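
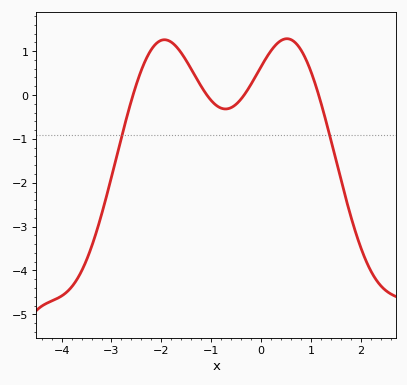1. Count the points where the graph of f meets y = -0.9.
2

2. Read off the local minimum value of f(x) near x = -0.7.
-0.3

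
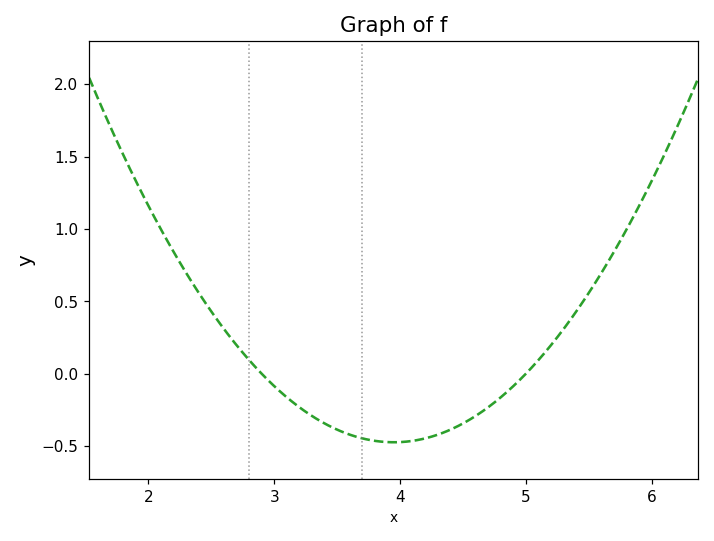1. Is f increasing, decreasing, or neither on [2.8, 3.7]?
decreasing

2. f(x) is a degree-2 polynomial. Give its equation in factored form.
y = 0.43(x - 2.9)(x - 5)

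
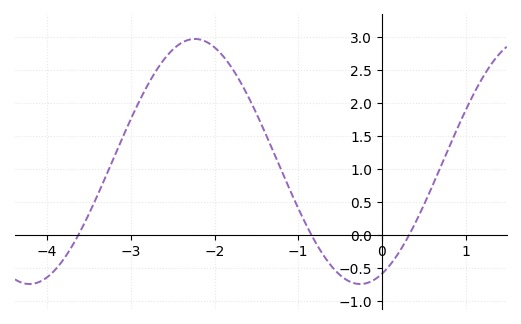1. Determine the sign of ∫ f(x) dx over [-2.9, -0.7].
positive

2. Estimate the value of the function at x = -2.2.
2.97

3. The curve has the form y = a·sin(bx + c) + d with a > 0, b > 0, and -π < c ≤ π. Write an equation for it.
y = 1.86sin(1.59x - 1.16) + 1.11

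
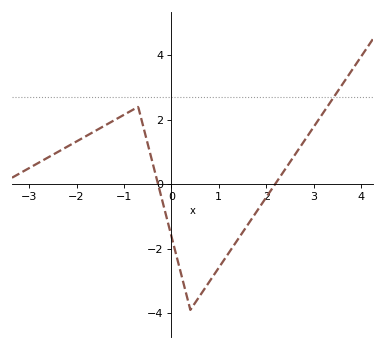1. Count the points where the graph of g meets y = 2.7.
1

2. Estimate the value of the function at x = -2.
1.33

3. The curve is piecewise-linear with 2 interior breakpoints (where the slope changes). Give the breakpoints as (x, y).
(-0.7, 2.4); (0.4, -3.9)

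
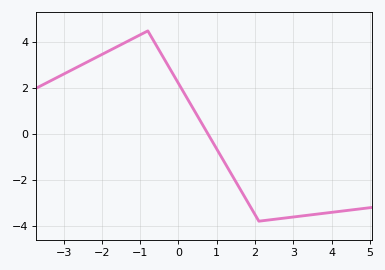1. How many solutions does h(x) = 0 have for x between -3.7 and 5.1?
1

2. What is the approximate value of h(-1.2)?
4.2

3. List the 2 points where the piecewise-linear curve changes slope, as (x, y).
(-0.8, 4.5); (2.1, -3.8)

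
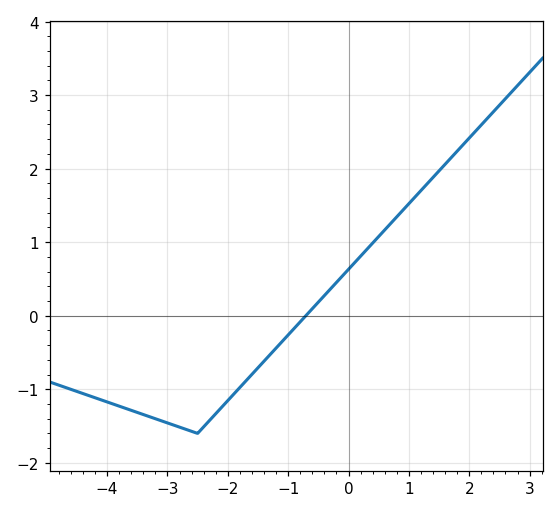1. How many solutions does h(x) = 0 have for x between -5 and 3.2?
1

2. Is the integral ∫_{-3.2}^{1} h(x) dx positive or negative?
negative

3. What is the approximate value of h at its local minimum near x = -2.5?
-1.6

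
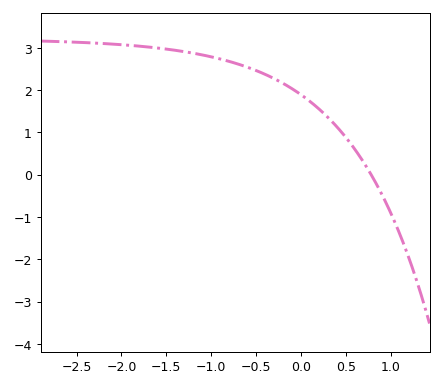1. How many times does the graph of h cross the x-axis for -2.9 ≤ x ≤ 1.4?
1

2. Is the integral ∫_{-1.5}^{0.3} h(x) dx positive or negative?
positive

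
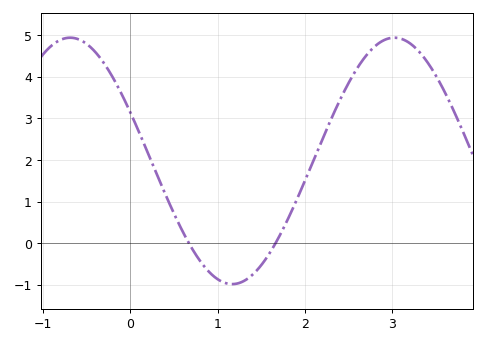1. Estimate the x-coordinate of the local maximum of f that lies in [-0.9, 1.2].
-0.691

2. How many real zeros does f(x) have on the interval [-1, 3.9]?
2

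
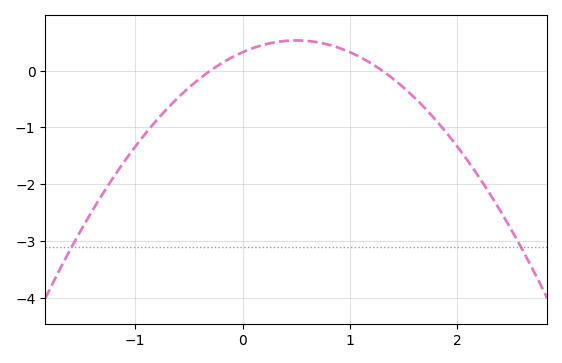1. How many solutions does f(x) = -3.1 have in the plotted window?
2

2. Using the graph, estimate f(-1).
-1.3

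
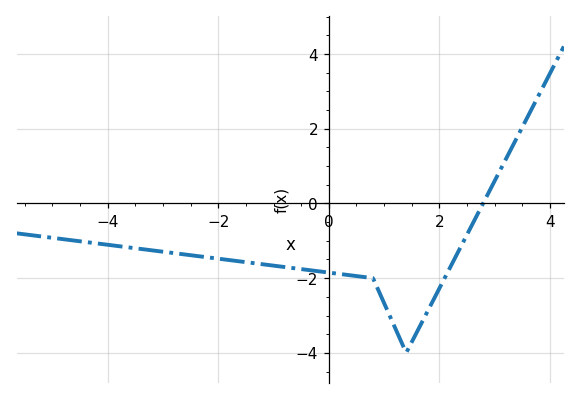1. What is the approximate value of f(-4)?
-1.11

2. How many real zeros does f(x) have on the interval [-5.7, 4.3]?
1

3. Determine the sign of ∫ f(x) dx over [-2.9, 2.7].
negative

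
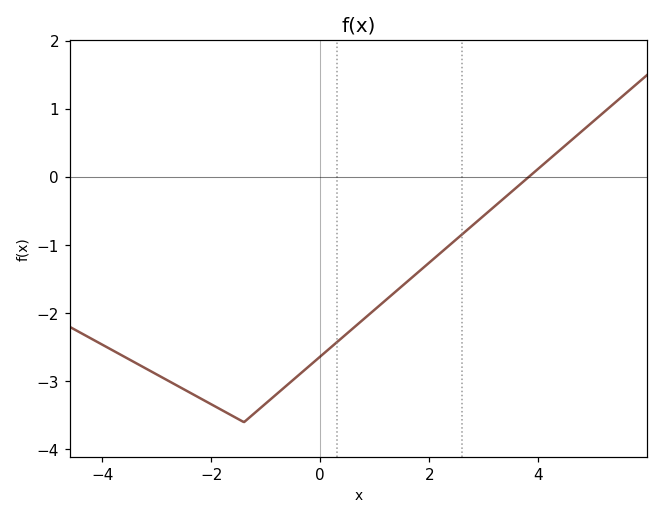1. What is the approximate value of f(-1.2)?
-3.5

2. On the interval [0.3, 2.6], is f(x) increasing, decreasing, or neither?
increasing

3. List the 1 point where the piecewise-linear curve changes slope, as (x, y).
(-1.4, -3.6)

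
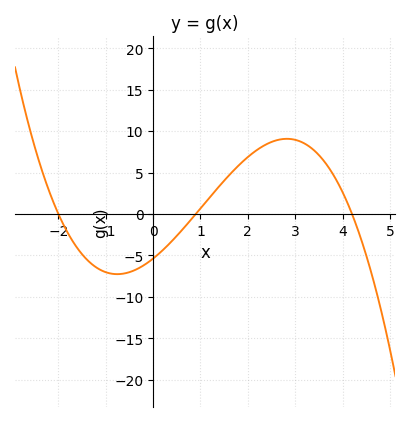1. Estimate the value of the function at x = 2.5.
8.5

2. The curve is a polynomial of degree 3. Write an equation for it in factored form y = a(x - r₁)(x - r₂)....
y = -0.71(x + 2)(x - 0.9)(x - 4.2)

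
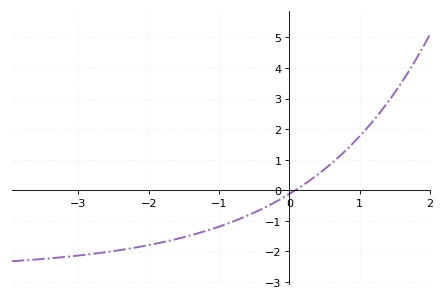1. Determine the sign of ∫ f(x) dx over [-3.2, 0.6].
negative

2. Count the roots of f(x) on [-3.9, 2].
1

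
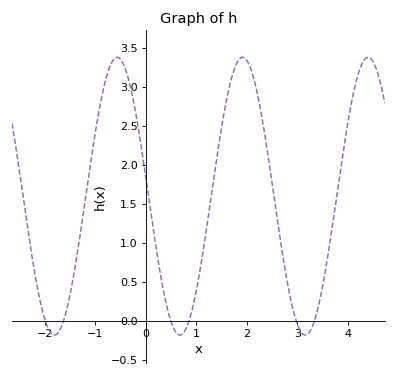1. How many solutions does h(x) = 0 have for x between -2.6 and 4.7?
6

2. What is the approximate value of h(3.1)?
-0.15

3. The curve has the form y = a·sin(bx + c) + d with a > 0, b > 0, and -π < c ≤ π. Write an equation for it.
y = 1.78sin(2.5x + 3) + 1.6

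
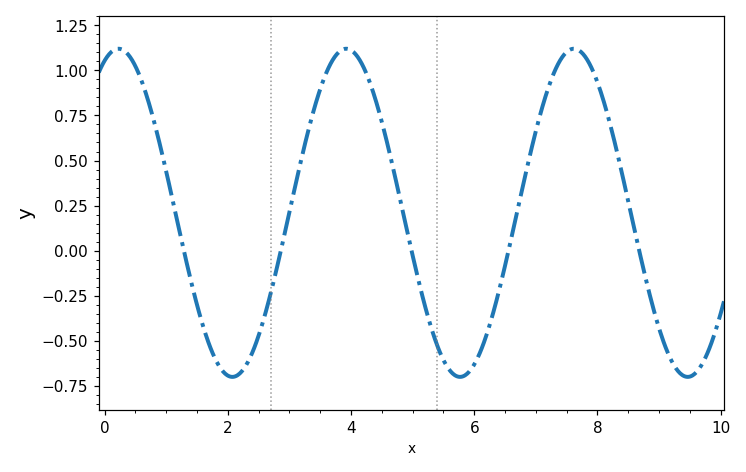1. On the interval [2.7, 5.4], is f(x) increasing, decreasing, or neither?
neither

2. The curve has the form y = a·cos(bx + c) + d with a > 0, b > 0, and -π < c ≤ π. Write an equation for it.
y = 0.91cos(1.7x - 0.38) + 0.21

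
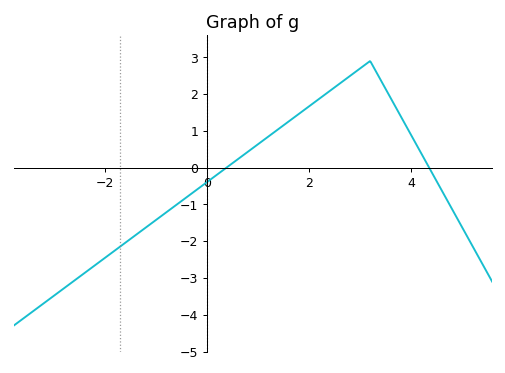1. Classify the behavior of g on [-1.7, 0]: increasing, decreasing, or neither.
increasing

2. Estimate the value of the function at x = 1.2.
0.8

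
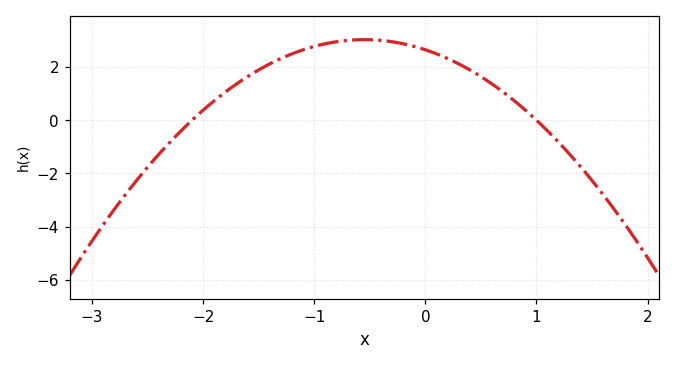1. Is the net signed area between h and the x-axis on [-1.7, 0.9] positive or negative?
positive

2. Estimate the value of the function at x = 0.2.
2.32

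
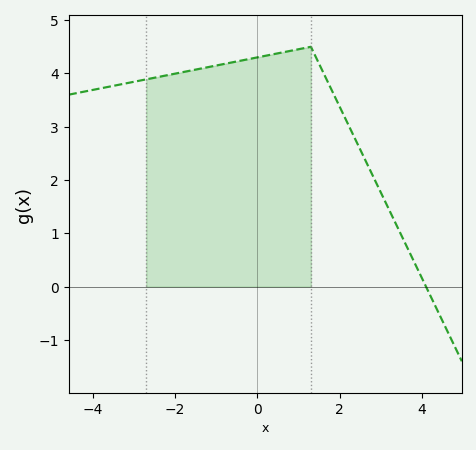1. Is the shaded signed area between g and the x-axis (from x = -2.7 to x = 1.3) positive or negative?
positive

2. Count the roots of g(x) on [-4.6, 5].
1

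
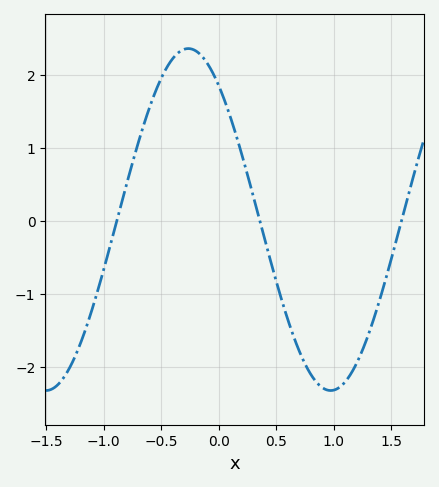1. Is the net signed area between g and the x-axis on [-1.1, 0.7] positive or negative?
positive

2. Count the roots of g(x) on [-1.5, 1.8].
3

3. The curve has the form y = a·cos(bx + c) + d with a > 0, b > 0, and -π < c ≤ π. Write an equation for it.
y = 2.34cos(2.5x + 0.67) + 0.02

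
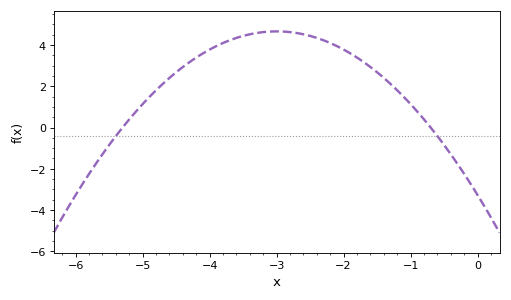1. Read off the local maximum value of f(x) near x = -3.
4.66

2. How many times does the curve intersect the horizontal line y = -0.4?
2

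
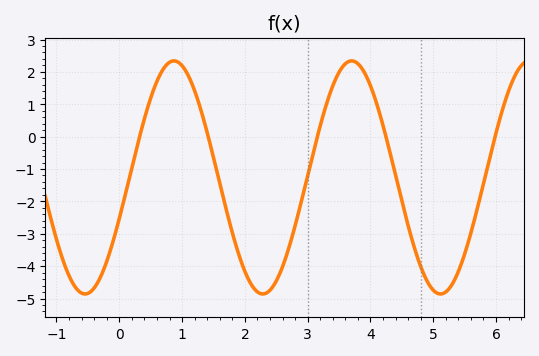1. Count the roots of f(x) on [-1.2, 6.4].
5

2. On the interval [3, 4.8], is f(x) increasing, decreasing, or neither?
neither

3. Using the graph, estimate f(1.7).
-2.2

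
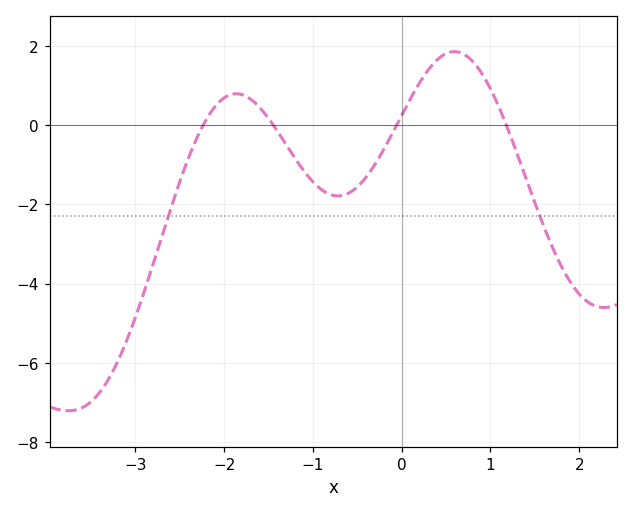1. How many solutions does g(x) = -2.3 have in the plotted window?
2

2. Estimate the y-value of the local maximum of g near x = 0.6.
1.86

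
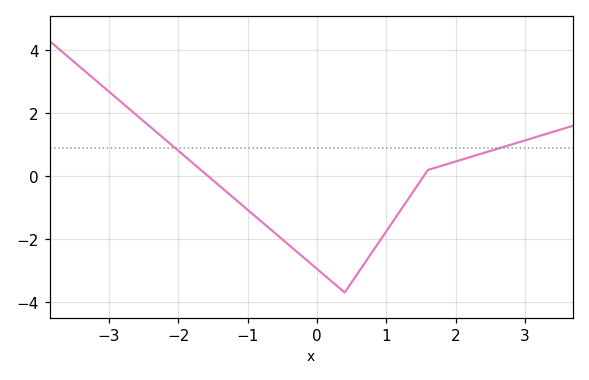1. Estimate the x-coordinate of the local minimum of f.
0.4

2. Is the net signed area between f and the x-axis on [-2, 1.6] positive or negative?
negative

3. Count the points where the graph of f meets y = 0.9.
2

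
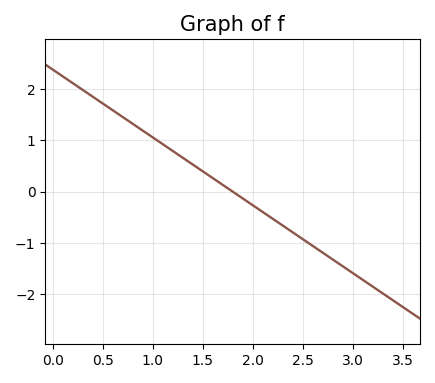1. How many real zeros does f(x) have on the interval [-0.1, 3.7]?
1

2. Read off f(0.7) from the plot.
1.5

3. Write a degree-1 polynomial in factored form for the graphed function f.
y = -1.32(x - 1.8)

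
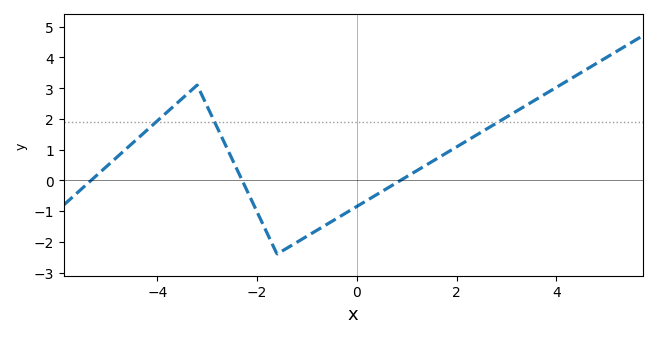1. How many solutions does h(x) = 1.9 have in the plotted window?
3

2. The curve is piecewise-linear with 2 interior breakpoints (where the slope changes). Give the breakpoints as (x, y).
(-3.2, 3.1); (-1.6, -2.4)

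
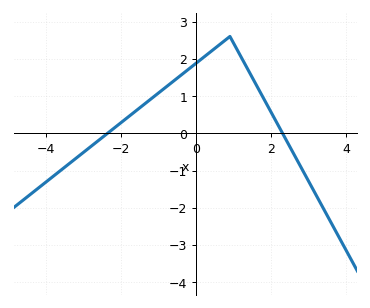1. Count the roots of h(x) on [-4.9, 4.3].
2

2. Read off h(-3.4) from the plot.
-0.829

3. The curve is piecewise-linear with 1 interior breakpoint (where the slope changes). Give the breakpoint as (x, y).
(0.9, 2.6)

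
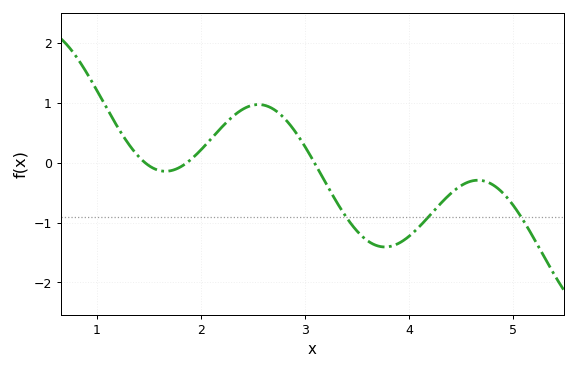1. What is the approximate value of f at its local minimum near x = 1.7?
-0.143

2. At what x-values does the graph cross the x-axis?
1.47, 1.87, 3.09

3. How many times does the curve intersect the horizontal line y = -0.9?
3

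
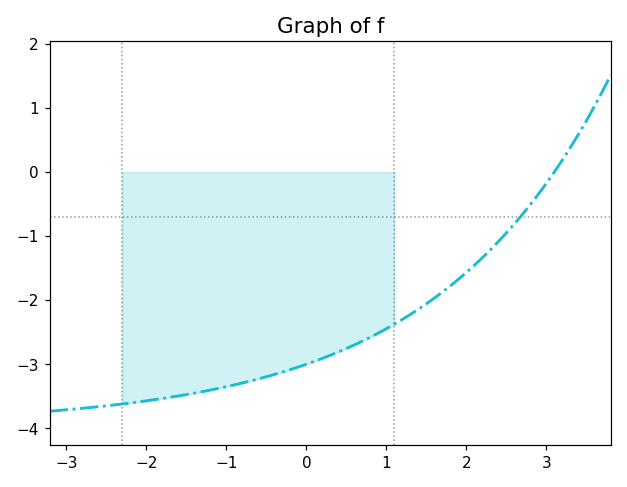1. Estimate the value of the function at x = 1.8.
-1.8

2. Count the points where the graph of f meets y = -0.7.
1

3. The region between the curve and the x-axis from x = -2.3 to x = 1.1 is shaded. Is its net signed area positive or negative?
negative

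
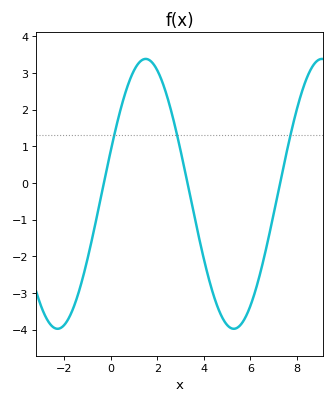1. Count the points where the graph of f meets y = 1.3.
3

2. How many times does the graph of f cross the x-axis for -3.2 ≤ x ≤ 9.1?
3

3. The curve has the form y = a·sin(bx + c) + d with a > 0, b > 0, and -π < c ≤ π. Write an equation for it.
y = 3.68sin(0.83x + 0.32) - 0.3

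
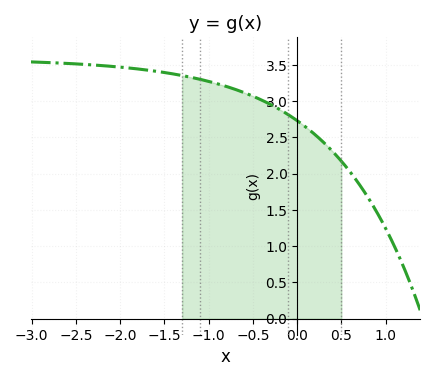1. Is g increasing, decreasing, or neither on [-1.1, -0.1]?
decreasing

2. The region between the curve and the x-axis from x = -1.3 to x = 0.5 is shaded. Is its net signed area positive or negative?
positive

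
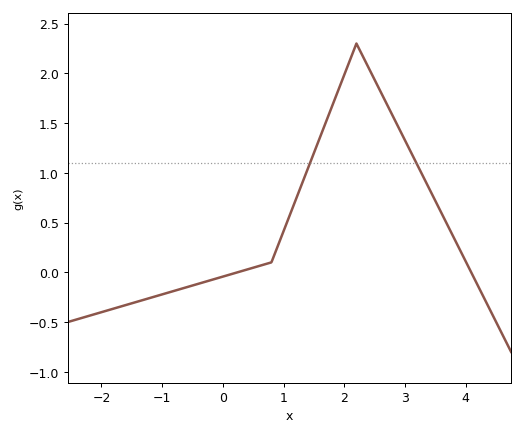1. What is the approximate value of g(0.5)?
0.046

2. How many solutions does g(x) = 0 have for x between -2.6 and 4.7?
2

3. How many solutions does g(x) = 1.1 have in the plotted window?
2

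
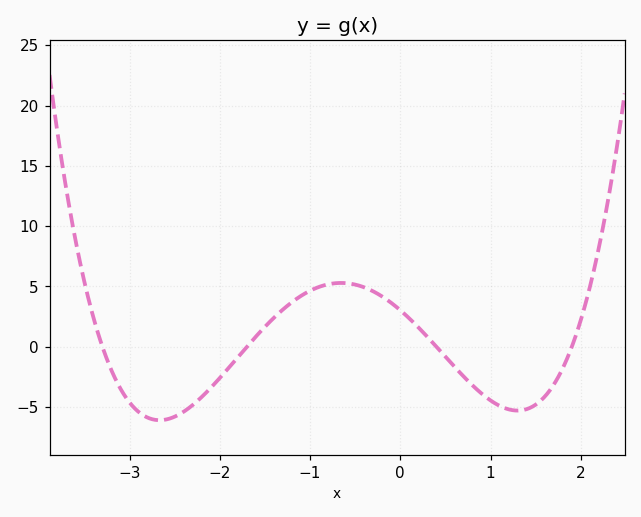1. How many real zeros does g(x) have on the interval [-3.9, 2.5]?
4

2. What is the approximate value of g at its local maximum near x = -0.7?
5.5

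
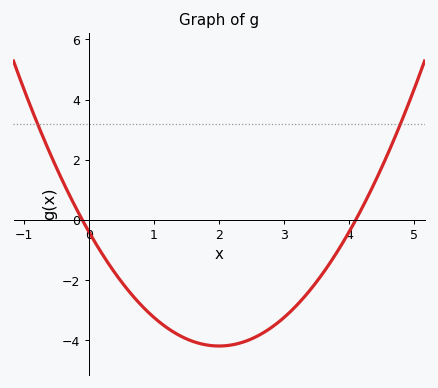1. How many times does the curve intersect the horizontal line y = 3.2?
2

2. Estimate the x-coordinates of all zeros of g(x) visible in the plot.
-0.1, 4.1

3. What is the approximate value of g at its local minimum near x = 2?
-4.2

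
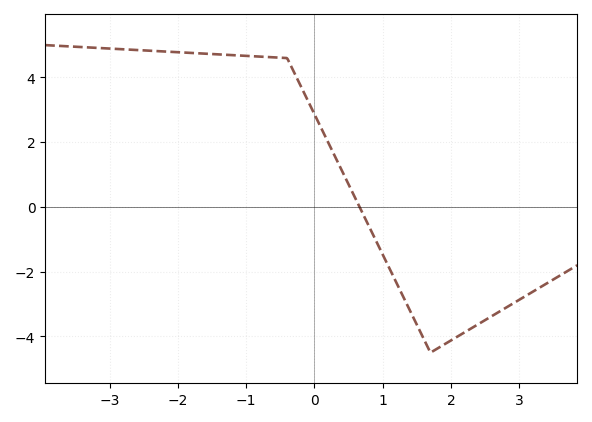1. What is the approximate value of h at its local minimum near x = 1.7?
-4.5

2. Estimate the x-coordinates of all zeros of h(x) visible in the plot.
0.662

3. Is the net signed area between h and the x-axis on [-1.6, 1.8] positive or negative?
positive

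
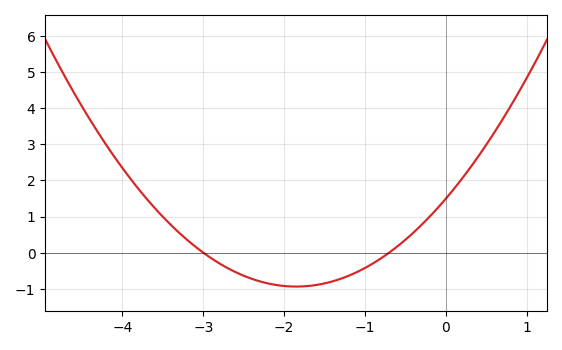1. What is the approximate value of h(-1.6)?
-0.895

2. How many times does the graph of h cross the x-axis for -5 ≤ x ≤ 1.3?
2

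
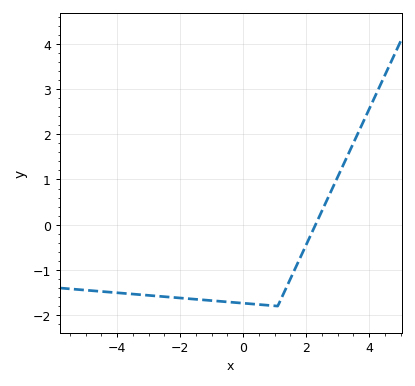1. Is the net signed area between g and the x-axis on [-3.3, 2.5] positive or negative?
negative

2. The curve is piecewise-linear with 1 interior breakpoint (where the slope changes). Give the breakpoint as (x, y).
(1.1, -1.8)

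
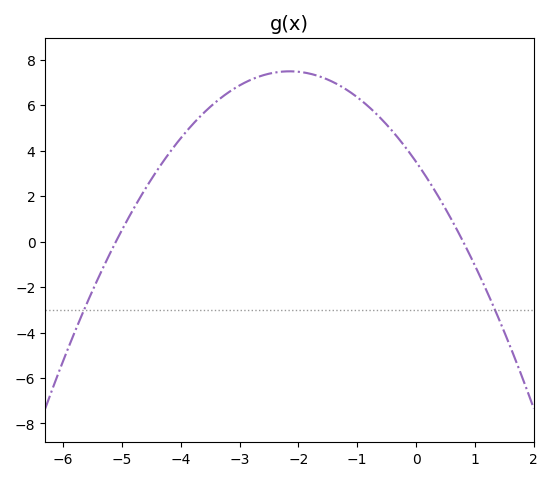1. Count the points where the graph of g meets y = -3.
2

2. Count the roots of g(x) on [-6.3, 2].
2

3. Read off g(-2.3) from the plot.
7.4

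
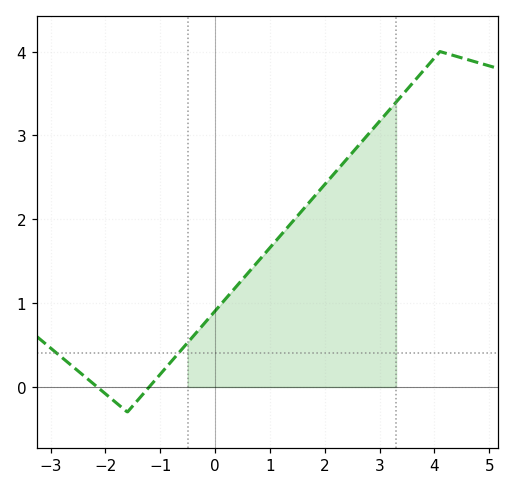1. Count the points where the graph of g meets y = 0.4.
2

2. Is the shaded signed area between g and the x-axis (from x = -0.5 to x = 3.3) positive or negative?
positive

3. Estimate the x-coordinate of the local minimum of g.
-1.6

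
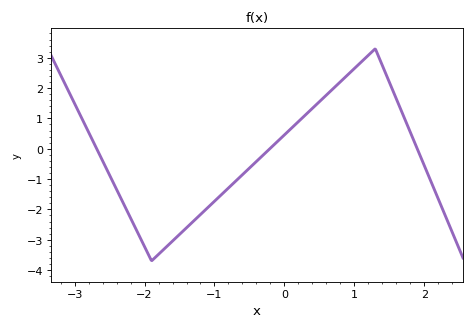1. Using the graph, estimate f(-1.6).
-3.04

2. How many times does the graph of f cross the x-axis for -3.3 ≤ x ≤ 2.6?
3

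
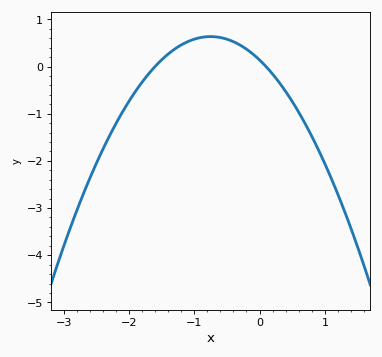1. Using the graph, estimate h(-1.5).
0.141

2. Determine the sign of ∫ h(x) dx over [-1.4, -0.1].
positive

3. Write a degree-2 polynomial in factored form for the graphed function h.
y = -0.88(x + 1.6)(x - 0.1)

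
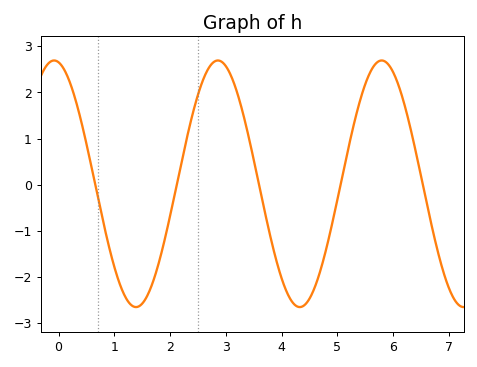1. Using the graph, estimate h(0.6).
0.3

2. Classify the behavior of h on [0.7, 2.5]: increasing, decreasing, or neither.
neither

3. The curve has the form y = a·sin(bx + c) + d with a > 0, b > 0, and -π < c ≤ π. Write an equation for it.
y = 2.67sin(2.1x + 1.7) + 0.02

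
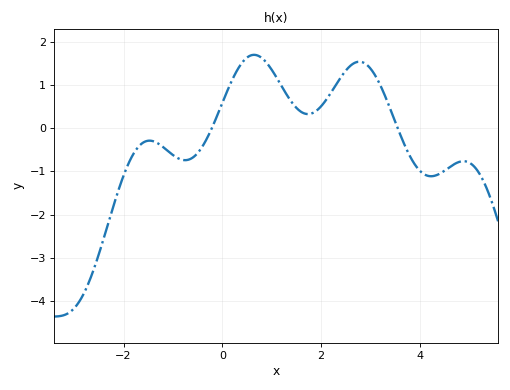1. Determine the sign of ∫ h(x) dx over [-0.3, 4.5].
positive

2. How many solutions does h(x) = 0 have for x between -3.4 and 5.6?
2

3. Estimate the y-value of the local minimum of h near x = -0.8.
-0.7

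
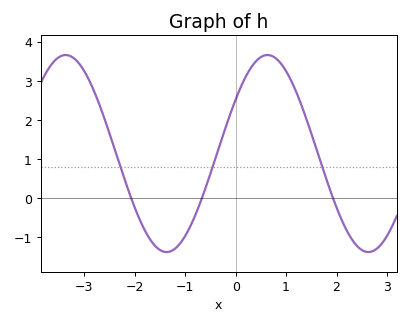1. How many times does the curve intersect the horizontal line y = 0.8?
3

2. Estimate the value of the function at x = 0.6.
3.66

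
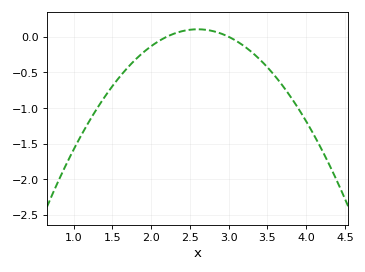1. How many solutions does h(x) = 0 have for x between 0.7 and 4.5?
2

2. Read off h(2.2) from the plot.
0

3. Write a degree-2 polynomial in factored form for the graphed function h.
y = -0.66(x - 2.2)(x - 3)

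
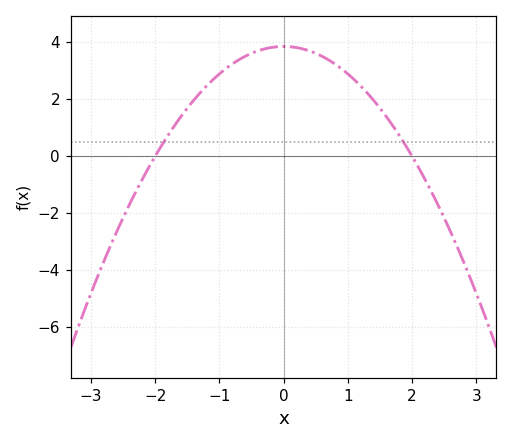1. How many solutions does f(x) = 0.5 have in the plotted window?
2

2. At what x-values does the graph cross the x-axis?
-2, 2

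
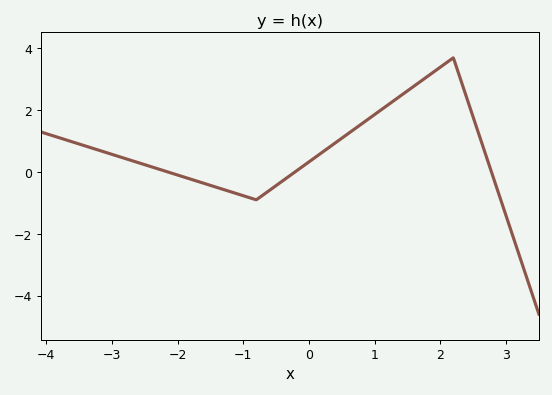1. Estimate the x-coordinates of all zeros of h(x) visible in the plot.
-2.2, -0.2, 2.8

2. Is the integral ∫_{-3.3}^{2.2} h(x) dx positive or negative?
positive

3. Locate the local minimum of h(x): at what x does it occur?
-0.8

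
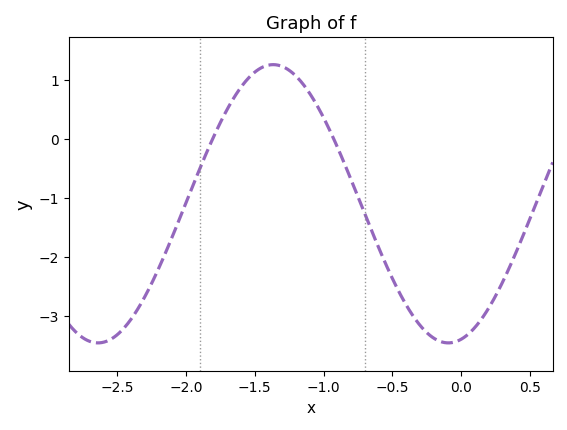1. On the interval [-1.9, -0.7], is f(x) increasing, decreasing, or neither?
neither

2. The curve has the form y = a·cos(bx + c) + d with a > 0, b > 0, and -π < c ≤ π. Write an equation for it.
y = 2.36cos(2.5x - 2.9) - 1.1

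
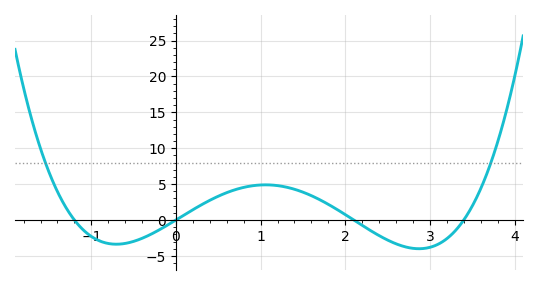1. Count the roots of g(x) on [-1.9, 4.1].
4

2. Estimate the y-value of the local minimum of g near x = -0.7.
-3.5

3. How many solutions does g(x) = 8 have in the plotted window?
2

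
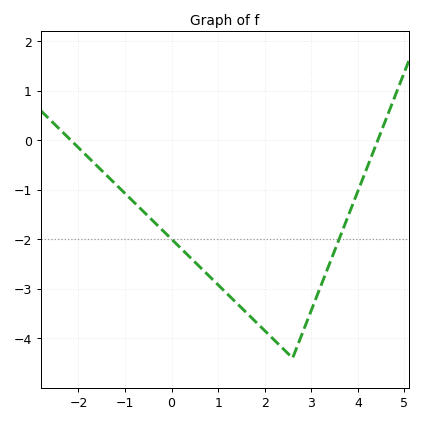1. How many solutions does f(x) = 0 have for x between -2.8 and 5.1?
2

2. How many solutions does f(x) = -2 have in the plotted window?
2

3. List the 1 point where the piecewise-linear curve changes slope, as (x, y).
(2.6, -4.4)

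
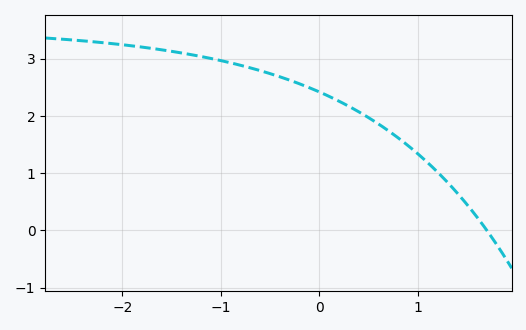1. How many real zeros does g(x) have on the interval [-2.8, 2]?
1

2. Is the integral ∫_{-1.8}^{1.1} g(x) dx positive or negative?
positive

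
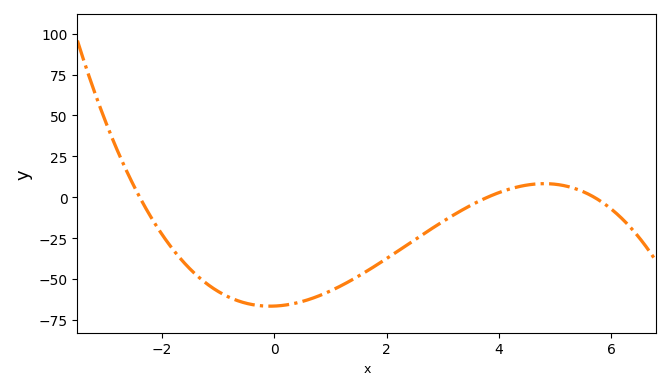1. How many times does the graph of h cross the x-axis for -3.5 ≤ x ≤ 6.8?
3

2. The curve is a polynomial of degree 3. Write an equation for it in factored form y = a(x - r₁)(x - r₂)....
y = -1.28(x + 2.4)(x - 3.8)(x - 5.7)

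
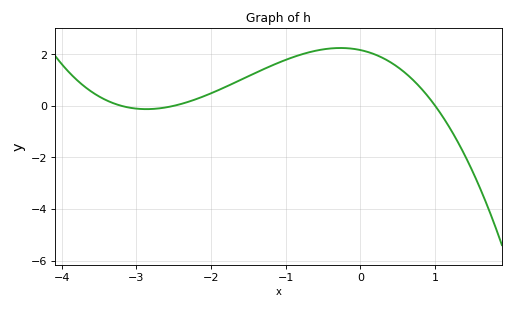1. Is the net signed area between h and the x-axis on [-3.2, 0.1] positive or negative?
positive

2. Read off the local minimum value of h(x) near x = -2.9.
-0.2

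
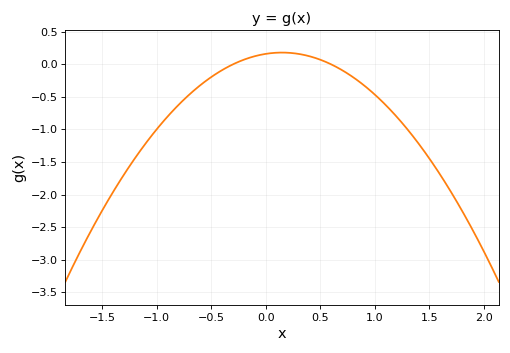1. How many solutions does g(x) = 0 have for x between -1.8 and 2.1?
2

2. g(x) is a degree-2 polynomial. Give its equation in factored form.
y = -0.89(x + 0.3)(x - 0.6)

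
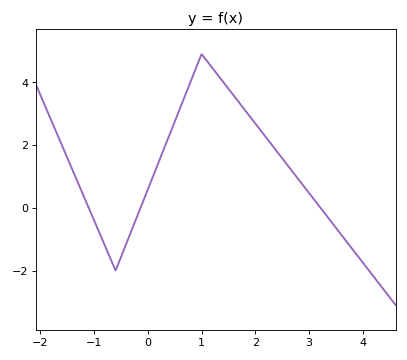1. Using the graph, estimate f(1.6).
3.57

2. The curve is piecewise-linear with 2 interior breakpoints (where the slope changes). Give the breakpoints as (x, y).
(-0.6, -2); (1, 4.9)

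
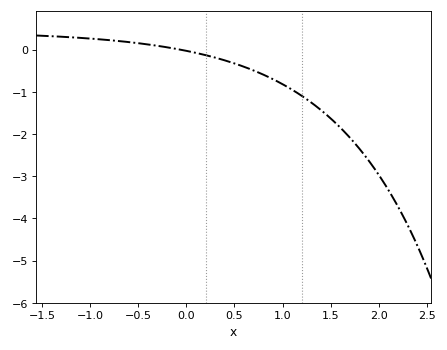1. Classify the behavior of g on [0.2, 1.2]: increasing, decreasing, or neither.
decreasing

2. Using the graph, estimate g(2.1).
-3.3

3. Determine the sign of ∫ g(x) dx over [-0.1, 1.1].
negative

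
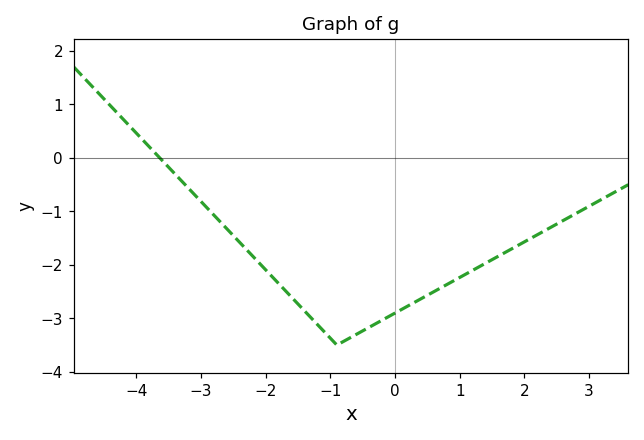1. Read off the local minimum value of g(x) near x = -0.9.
-3.5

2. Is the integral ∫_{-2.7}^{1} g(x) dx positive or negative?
negative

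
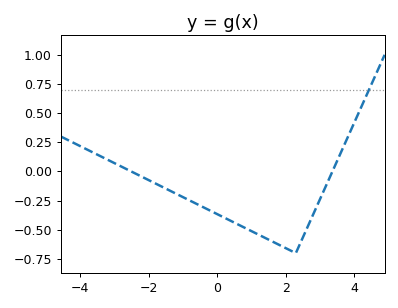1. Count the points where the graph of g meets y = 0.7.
1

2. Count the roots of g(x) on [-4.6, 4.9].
2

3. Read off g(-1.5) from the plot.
-0.14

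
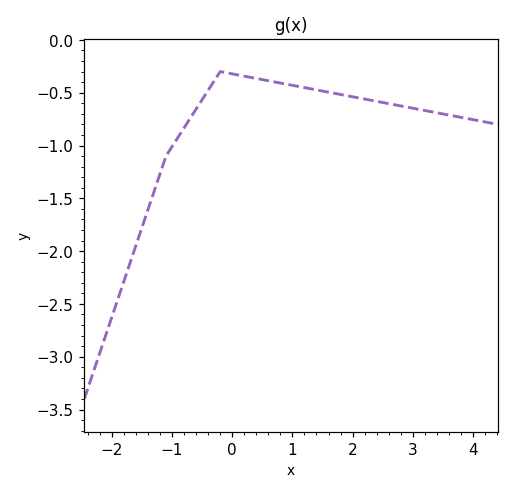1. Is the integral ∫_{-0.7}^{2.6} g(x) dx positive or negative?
negative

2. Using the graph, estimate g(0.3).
-0.354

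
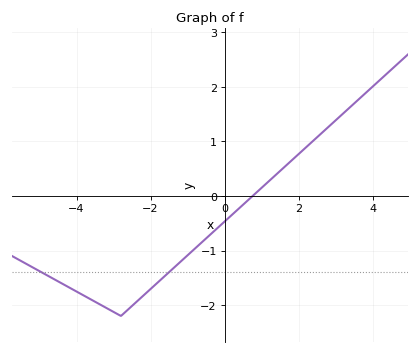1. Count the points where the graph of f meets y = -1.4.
2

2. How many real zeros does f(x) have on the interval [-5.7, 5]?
1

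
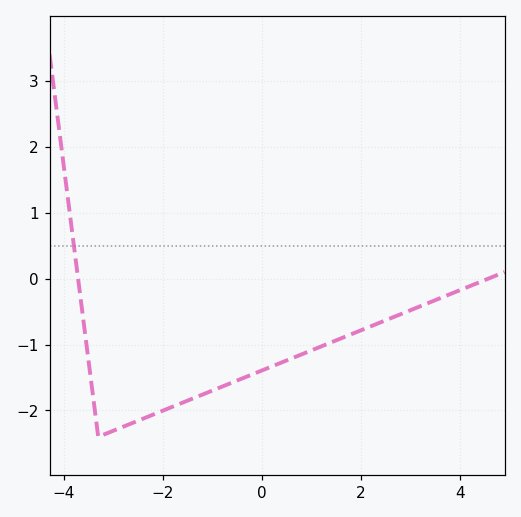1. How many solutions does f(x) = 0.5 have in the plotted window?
1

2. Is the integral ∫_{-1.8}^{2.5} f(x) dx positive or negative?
negative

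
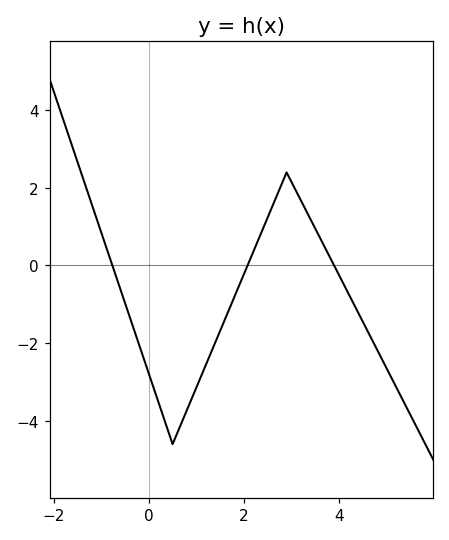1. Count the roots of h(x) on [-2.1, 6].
3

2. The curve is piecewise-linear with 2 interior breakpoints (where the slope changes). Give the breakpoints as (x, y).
(0.5, -4.6); (2.9, 2.4)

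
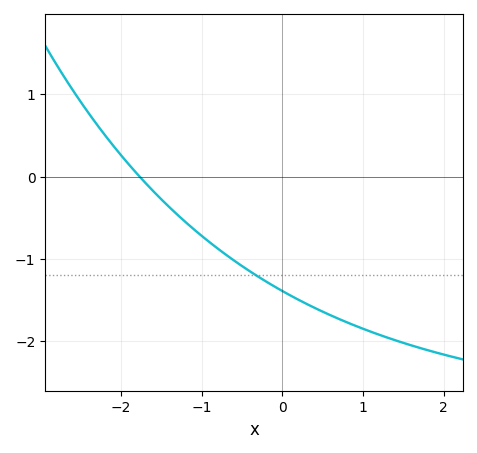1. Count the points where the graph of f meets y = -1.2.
1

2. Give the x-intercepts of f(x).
-1.77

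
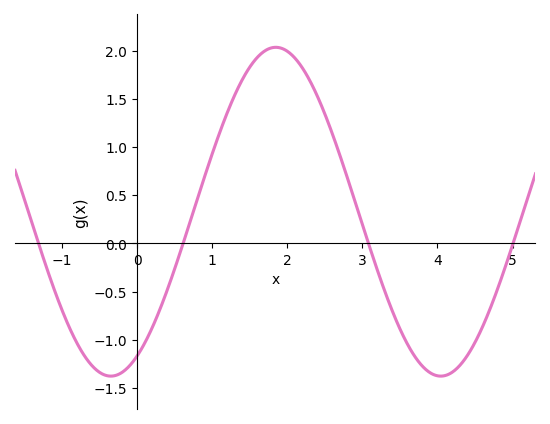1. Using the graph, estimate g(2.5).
1.35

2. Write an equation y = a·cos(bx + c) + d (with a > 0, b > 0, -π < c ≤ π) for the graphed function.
y = 1.71cos(1.4x - 2.6) + 0.33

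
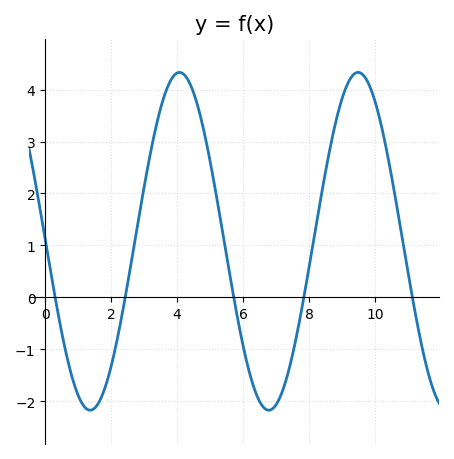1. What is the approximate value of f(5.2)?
1.92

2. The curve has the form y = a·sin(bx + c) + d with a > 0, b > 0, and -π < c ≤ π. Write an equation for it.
y = 3.25sin(1.16x + 3.13) + 1.08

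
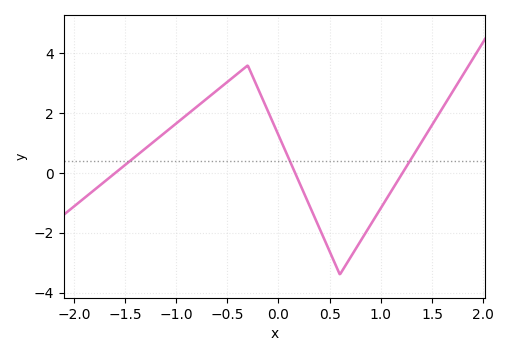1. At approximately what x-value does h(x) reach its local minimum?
0.6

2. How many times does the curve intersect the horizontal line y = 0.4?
3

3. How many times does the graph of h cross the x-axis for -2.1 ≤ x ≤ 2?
3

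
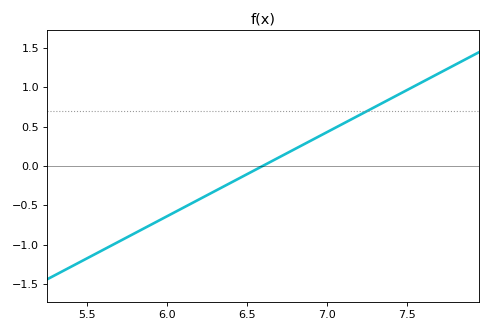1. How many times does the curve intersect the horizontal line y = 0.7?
1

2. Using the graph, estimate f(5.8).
-0.856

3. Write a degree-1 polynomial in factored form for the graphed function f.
y = 1.07(x - 6.6)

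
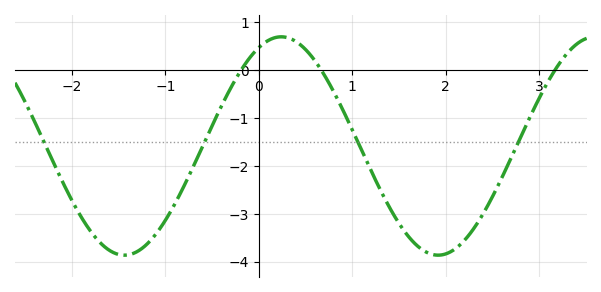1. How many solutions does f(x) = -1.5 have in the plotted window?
4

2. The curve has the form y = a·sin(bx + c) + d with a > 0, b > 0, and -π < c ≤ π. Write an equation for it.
y = 2.28sin(1.9x + 1.1) - 1.58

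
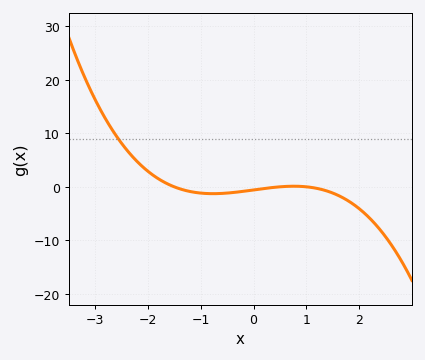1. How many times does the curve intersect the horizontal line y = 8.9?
1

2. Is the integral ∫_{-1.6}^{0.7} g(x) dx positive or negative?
negative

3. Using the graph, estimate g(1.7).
-2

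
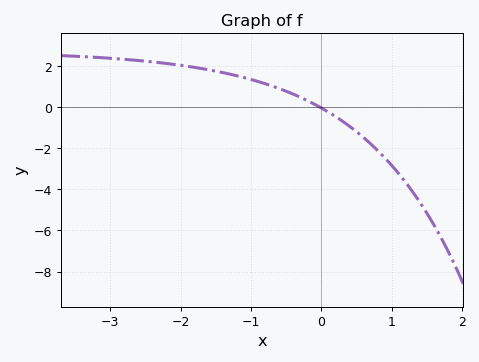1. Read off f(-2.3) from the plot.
2.2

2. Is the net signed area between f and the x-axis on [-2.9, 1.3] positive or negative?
positive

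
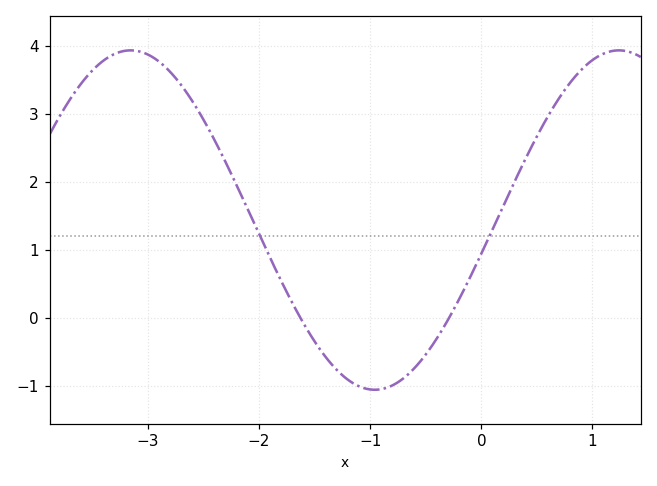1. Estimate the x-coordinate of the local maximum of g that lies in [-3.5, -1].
-3.16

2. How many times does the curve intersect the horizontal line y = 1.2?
2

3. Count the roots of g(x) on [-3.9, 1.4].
2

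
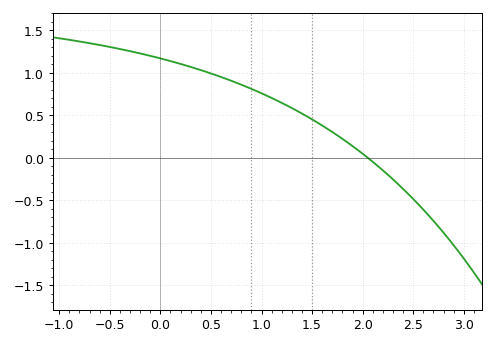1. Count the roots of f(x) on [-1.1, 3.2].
1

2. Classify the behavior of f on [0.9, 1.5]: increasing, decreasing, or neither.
decreasing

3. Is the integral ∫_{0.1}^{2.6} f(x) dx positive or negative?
positive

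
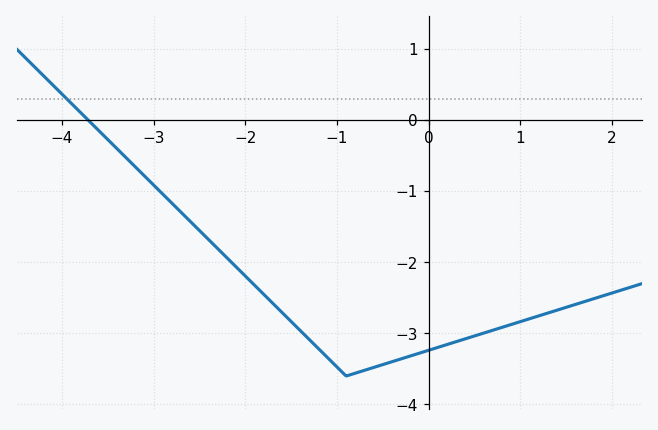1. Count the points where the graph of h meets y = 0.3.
1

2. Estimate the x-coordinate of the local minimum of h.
-0.9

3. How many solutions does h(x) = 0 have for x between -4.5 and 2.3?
1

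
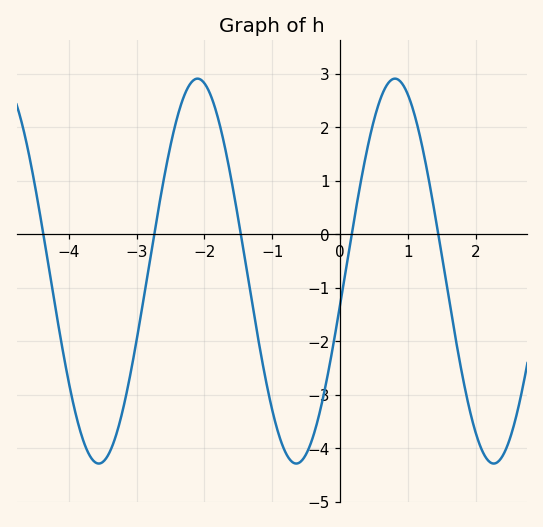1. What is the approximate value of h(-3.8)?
-3.8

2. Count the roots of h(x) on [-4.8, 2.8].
5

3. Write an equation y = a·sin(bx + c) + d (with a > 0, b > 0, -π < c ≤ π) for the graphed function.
y = 3.6sin(2.2x - 0.17) - 0.69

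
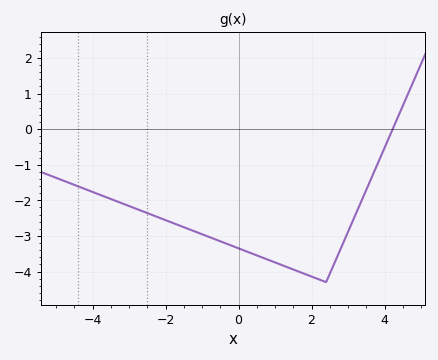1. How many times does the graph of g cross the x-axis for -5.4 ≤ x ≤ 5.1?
1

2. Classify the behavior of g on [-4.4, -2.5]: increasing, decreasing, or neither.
decreasing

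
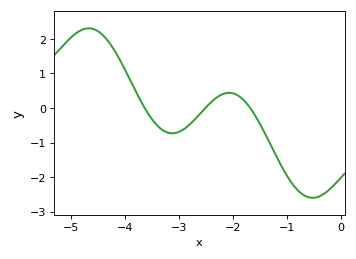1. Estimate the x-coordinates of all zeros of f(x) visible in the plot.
-3.63, -2.51, -1.68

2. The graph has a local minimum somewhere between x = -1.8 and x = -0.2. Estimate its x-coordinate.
-0.525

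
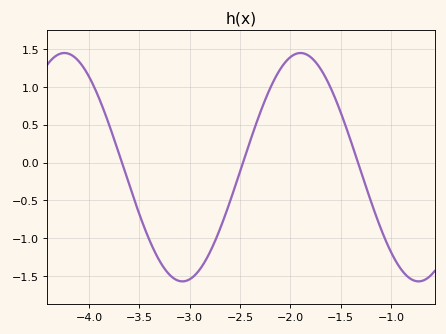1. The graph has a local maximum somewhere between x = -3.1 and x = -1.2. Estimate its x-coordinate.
-1.9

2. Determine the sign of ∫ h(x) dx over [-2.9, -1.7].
positive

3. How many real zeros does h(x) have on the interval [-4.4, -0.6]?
3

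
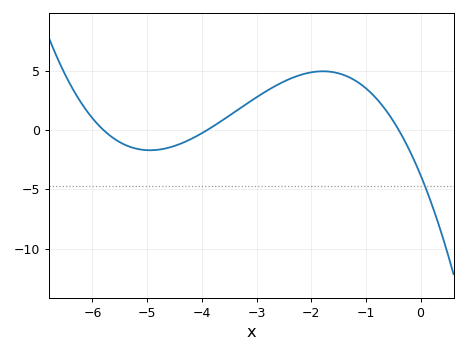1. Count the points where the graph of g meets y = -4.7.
1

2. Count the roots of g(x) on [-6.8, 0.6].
3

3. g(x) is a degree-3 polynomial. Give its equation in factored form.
y = -0.42(x + 5.8)(x + 3.9)(x + 0.4)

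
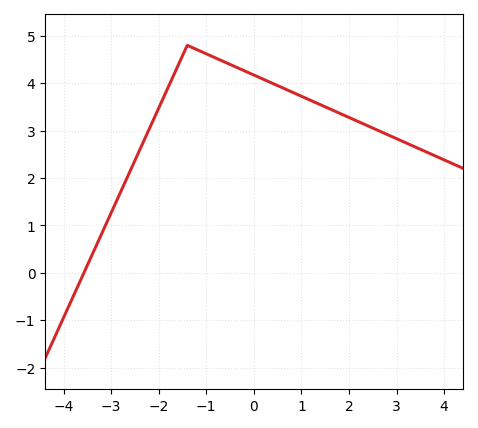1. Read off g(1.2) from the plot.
3.6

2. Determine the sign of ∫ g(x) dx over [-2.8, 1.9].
positive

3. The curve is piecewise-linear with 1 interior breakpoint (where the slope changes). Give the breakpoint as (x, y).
(-1.4, 4.8)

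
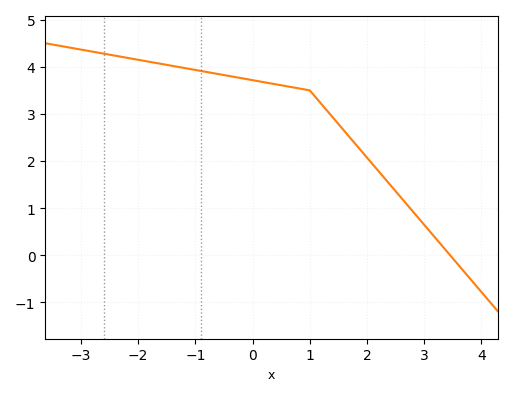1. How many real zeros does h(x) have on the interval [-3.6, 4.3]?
1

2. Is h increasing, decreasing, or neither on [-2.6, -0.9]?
decreasing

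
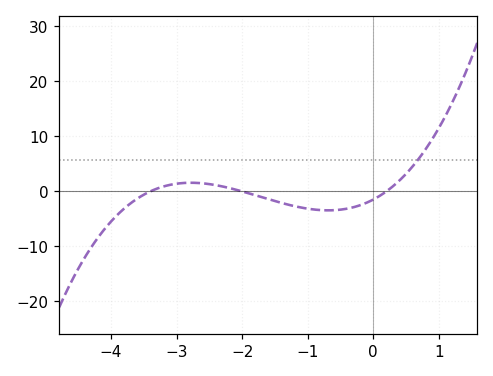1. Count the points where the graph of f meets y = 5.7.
1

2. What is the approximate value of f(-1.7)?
-1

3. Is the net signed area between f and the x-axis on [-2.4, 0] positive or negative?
negative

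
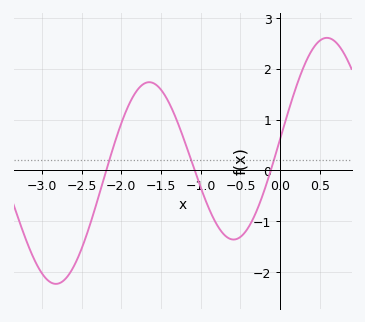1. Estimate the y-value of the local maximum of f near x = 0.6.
2.6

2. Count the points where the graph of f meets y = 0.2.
3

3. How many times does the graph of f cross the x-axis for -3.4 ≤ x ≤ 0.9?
3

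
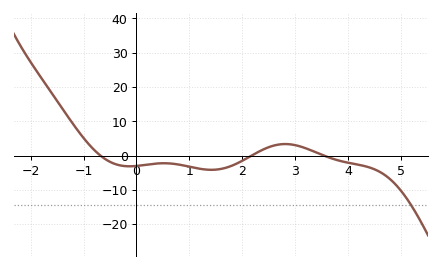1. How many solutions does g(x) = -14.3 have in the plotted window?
1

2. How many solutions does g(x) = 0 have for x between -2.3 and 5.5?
3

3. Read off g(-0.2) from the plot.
-3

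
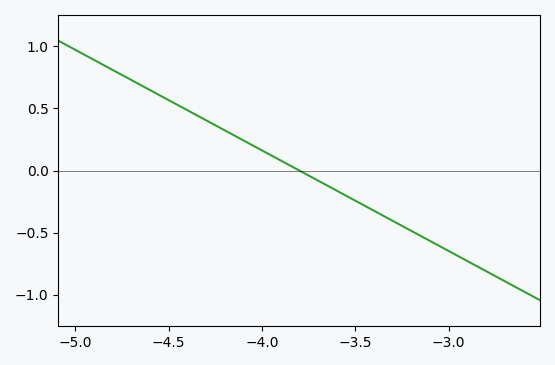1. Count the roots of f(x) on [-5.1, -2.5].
1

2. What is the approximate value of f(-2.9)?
-0.75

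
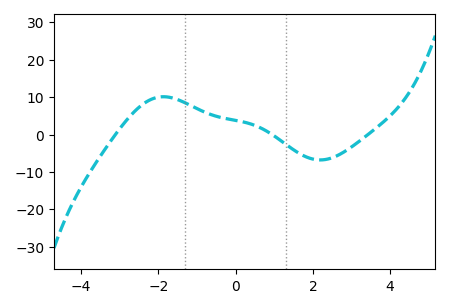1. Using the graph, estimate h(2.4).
-6.51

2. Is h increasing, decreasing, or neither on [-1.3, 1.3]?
decreasing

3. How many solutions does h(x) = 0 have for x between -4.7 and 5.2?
3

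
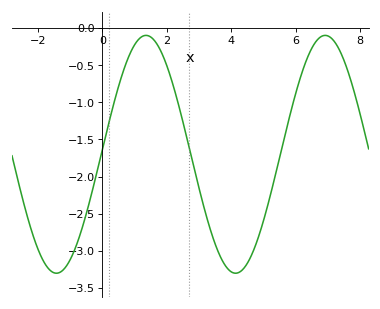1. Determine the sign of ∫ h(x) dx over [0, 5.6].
negative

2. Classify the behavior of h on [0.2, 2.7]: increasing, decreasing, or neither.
neither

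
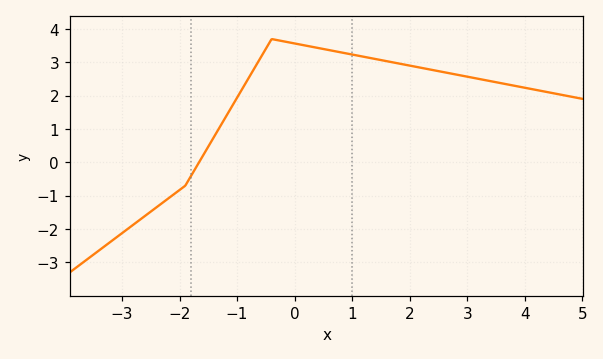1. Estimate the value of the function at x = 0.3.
3.47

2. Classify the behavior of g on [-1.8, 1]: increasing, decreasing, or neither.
neither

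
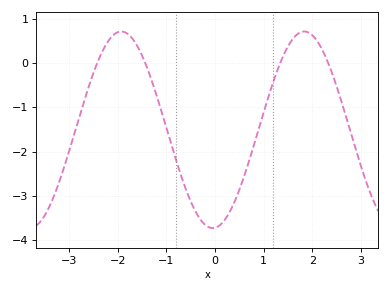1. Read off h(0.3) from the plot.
-3.4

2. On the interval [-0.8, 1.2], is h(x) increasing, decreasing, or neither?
neither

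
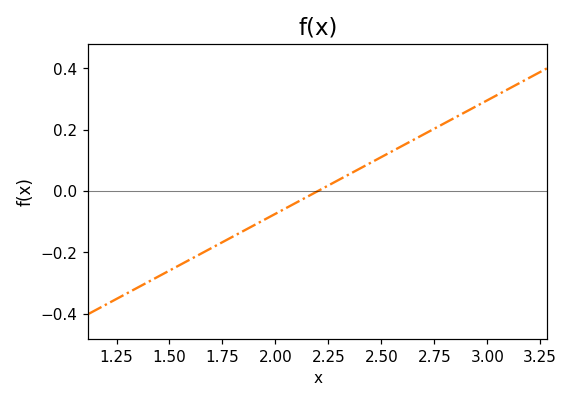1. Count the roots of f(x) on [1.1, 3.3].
1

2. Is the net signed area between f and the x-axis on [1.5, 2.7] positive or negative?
negative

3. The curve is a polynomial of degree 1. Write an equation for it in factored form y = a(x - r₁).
y = 0.37(x - 2.2)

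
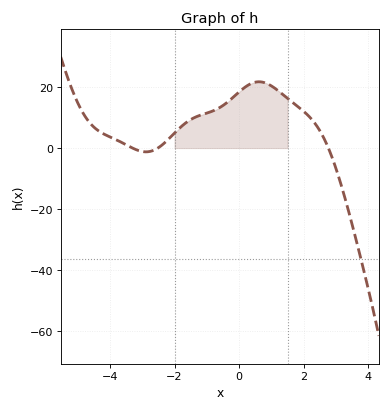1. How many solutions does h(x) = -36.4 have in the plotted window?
1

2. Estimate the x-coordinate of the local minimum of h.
-2.88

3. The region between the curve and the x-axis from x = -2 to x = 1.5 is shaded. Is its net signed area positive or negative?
positive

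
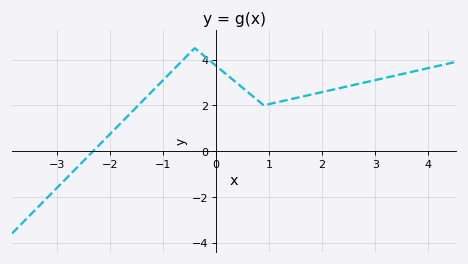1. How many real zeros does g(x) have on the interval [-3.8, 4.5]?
1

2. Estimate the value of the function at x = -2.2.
0.2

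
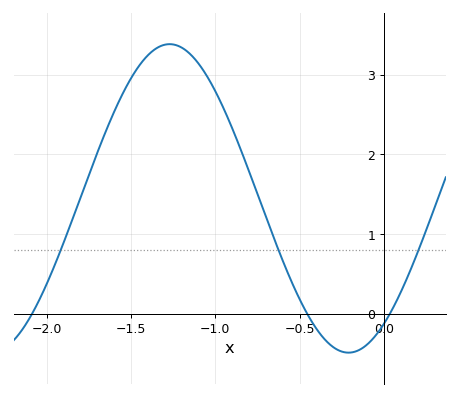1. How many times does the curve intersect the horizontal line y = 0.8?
3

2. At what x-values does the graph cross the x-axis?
-2.1, -0.45, 0.05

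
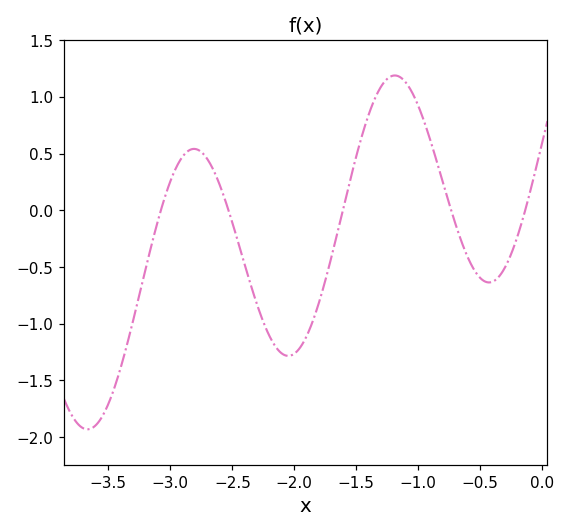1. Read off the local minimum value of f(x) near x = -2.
-1.3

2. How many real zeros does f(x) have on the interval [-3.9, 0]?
5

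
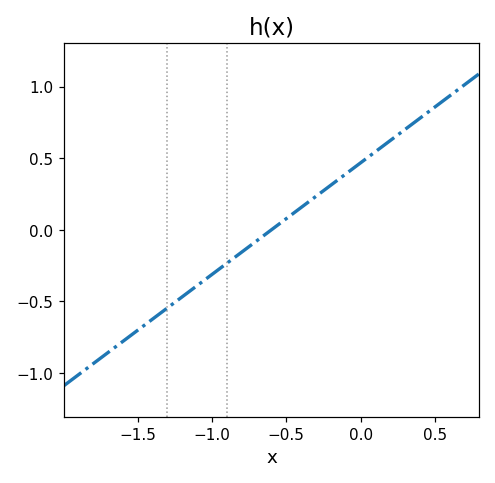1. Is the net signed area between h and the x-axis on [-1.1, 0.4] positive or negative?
positive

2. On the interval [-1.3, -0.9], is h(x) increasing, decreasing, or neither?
increasing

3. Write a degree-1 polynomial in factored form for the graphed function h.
y = 0.78(x + 0.6)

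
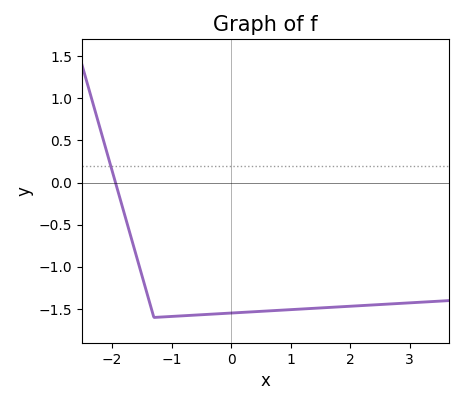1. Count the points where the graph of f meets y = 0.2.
1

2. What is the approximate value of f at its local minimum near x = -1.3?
-1.6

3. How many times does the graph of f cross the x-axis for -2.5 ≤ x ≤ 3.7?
1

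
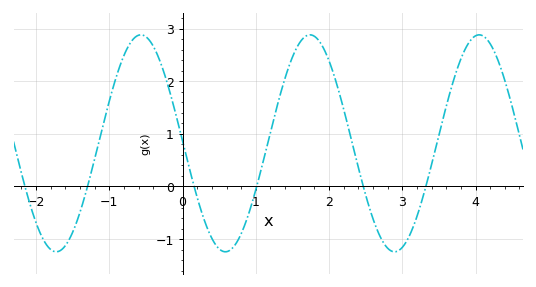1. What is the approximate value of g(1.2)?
1.03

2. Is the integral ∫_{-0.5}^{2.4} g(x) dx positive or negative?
positive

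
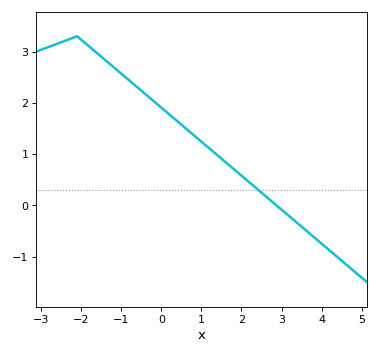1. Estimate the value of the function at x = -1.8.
3.1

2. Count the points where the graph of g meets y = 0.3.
1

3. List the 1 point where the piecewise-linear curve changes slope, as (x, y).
(-2.1, 3.3)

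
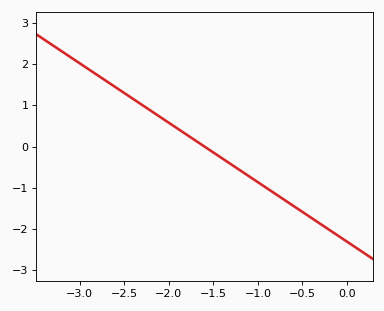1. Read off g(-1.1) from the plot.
-0.72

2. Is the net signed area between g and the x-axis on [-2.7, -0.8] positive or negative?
positive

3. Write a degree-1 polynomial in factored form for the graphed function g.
y = -1.44(x + 1.6)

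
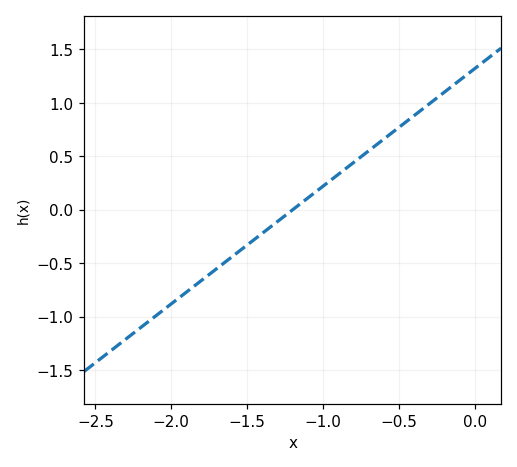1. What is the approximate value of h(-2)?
-0.9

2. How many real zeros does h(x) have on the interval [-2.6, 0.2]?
1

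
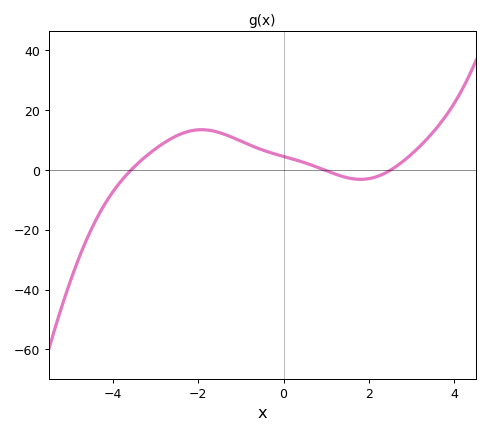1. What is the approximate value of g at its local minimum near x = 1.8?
-3.18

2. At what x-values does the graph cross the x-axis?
-3.57, 0.947, 2.52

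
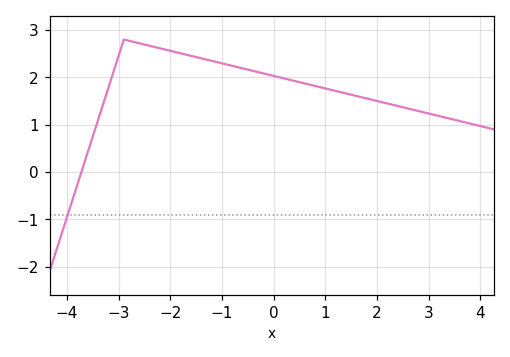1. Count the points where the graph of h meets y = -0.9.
1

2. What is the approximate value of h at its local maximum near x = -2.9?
2.8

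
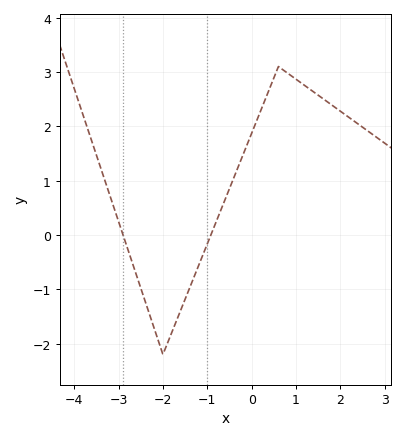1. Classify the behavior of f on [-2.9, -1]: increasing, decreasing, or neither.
neither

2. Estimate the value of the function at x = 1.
2.86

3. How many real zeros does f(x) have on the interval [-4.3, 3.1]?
2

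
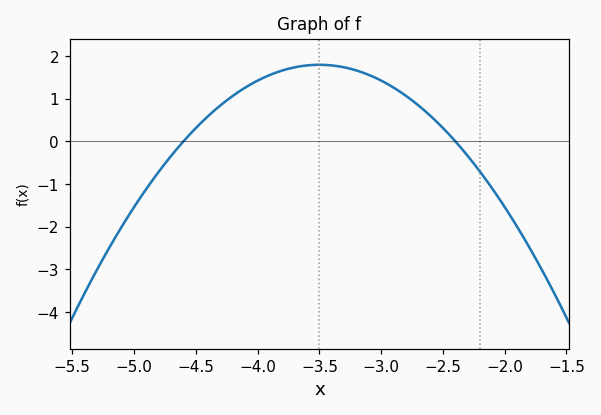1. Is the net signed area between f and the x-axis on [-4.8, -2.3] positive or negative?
positive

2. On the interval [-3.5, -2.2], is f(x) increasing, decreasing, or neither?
decreasing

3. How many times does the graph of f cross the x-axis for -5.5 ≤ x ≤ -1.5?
2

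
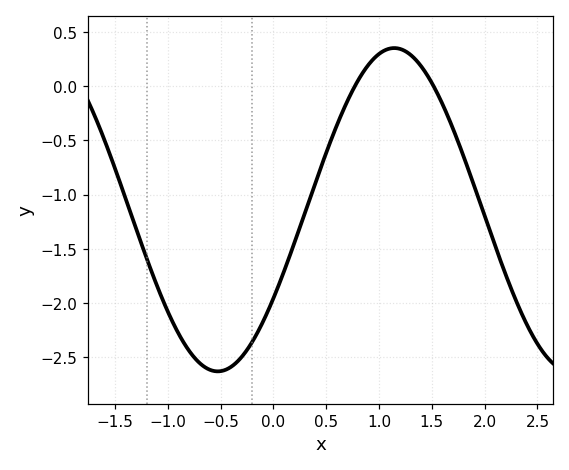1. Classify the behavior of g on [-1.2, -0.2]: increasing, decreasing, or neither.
neither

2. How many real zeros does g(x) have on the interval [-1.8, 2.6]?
2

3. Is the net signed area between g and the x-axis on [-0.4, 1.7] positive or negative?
negative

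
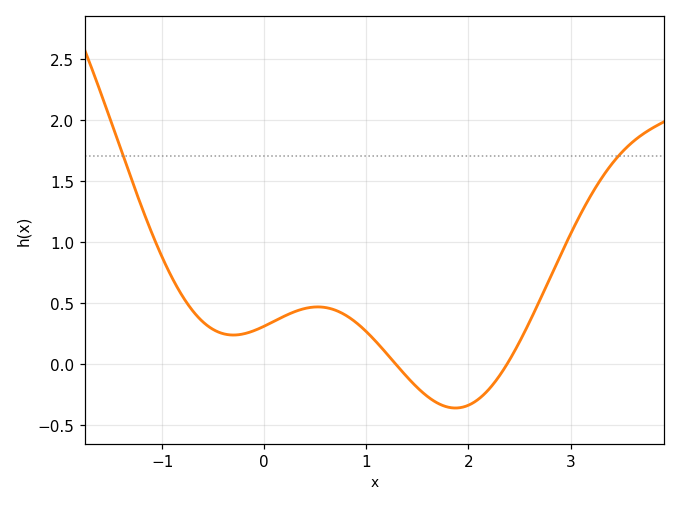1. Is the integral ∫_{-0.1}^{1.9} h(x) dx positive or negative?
positive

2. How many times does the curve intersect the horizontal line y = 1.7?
2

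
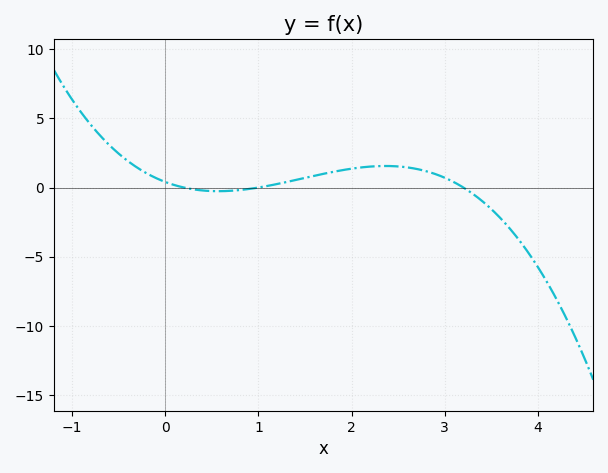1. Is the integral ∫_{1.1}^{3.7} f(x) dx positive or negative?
positive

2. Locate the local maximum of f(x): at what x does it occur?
2.4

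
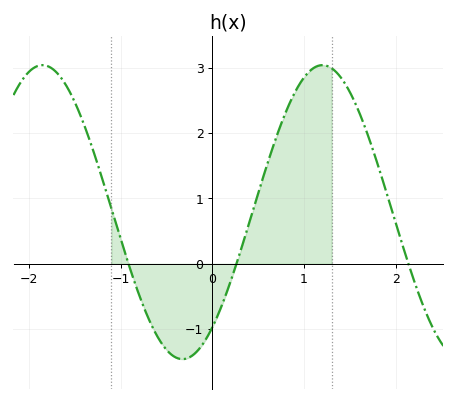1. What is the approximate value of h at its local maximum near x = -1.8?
3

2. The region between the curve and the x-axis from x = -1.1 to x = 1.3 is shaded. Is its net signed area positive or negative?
positive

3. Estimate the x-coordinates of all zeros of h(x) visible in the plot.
-0.9, 0.3, 2.1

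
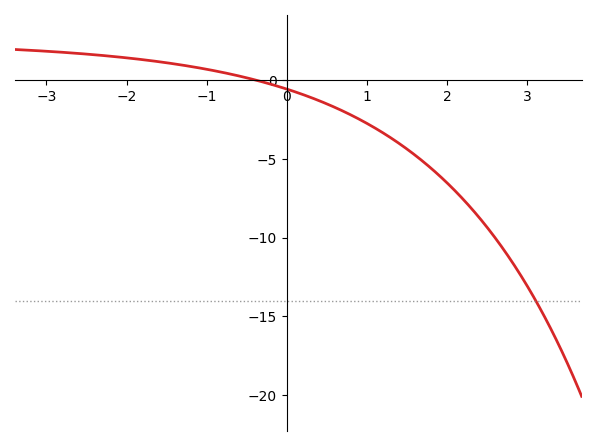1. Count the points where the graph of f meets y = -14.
1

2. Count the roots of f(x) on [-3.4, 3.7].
1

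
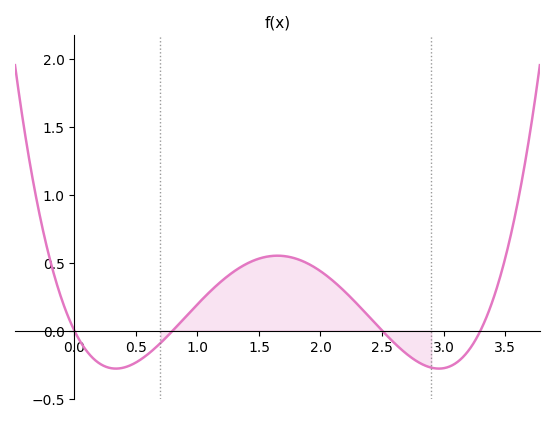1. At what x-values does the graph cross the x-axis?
0, 0.8, 2.5, 3.3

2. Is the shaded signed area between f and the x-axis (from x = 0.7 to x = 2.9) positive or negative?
positive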